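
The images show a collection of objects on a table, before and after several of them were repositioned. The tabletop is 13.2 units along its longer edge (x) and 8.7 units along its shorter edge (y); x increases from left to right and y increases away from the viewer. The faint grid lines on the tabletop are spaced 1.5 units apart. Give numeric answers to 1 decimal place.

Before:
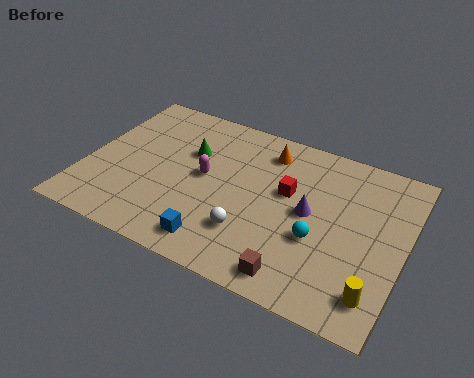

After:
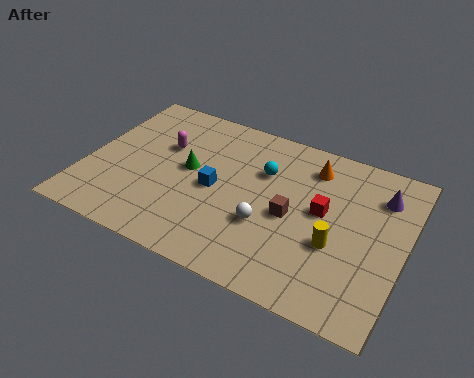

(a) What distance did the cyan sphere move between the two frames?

3.7

The cyan sphere moved from about (9.8, 3.3) to (7.2, 5.9), a distance of √(2.6² + 2.6²) ≈ 3.7.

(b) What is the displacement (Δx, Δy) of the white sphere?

(0.6, 0.7)

The white sphere started near (7.1, 2.4) and ended near (7.7, 3.1).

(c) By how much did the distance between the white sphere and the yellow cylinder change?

-2.5

Before: roughly 5.3 units apart; after: 2.8. That's 2.5 units closer together.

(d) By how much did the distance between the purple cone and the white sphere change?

+2.5

They were about 3.0 units apart before and 5.5 after — 2.5 units further apart.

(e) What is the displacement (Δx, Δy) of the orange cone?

(1.9, -0.1)

From the two frames, the orange cone sits at roughly (7.2, 7.1) before and (9.1, 7.0) after.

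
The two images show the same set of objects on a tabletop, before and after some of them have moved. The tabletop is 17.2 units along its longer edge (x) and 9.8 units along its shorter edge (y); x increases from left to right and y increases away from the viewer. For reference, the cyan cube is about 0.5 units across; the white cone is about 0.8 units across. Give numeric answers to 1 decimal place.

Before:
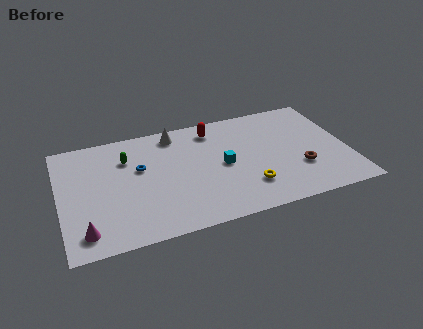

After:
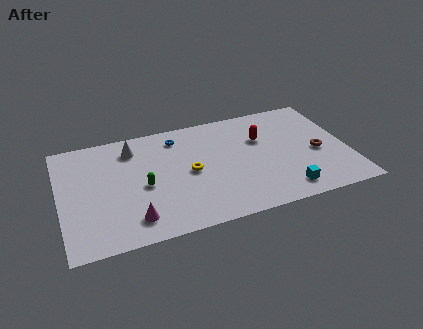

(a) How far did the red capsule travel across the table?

3.3

From (9.4, 8.2) to (12.2, 6.5), the red capsule covered √(2.8² + 1.7²) ≈ 3.3 units.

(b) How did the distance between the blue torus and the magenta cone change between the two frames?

+1.4

They were about 5.6 units apart before and 7.0 after — 1.4 units further apart.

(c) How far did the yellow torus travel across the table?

4.0

From (11.0, 2.5) to (7.7, 4.8), the yellow torus covered √(3.3² + 2.3²) ≈ 4.0 units.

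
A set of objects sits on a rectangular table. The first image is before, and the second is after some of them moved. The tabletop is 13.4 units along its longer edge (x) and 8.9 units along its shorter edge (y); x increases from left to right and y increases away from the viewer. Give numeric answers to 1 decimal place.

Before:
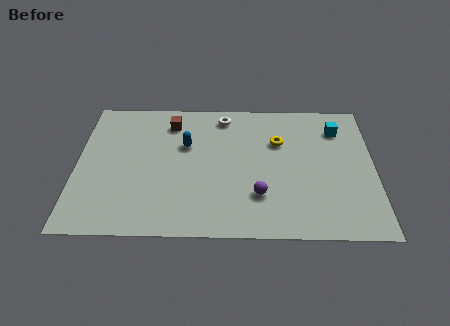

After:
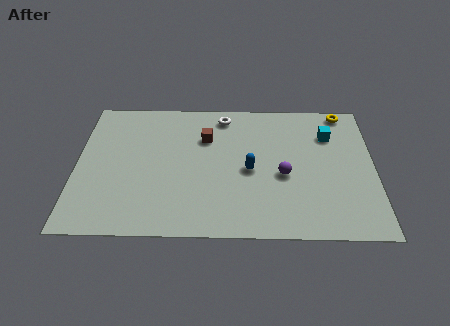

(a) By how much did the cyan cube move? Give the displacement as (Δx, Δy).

(-0.4, -0.4)

The cyan cube was at about (11.8, 6.9) and moved to about (11.4, 6.5).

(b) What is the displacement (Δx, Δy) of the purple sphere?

(1.1, 1.3)

The purple sphere was at about (8.2, 2.5) and moved to about (9.3, 3.8).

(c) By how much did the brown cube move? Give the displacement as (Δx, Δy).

(1.6, -1.0)

The brown cube started near (4.2, 7.2) and ended near (5.8, 6.2).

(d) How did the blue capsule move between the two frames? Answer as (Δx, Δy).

(2.9, -1.6)

The blue capsule was at about (4.9, 5.7) and moved to about (7.8, 4.1).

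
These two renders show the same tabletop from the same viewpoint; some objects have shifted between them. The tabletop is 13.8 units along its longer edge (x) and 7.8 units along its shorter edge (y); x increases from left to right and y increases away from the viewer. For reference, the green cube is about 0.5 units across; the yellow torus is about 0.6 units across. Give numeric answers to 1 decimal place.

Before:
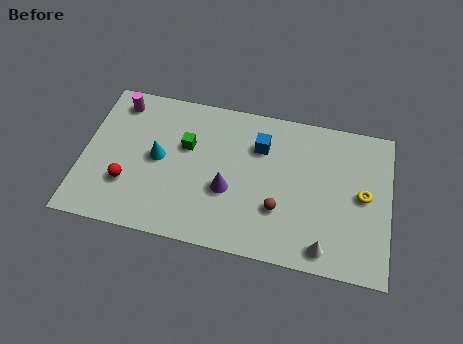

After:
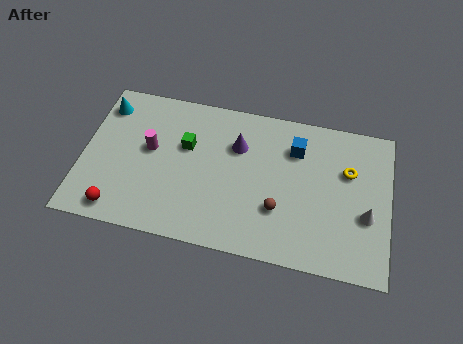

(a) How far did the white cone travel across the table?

2.7

From (11.0, 1.0) to (12.8, 3.0), the white cone covered √(1.8² + 2.0²) ≈ 2.7 units.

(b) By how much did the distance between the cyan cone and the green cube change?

+2.5

Before: roughly 1.5 units apart; after: 4.0. That's 2.5 units further apart.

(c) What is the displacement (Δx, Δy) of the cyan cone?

(-2.6, 2.3)

The cyan cone started near (3.4, 4.0) and ended near (0.8, 6.3).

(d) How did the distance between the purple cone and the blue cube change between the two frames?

-0.3

Before: roughly 2.9 units apart; after: 2.6. That's 0.3 units closer together.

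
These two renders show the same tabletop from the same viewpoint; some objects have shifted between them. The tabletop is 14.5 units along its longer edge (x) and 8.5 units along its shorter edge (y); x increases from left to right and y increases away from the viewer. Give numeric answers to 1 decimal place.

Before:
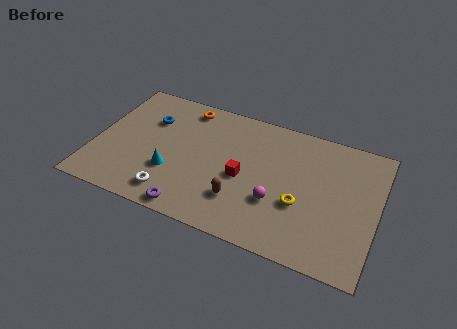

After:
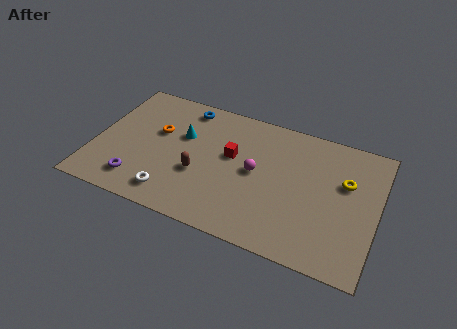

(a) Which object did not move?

the white torus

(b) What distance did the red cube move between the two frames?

1.4

The red cube moved from about (7.7, 3.8) to (7.0, 5.0), a distance of √(0.7² + 1.2²) ≈ 1.4.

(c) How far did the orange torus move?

2.5

The orange torus moved from about (4.3, 7.4) to (3.1, 5.2), a distance of √(1.2² + 2.2²) ≈ 2.5.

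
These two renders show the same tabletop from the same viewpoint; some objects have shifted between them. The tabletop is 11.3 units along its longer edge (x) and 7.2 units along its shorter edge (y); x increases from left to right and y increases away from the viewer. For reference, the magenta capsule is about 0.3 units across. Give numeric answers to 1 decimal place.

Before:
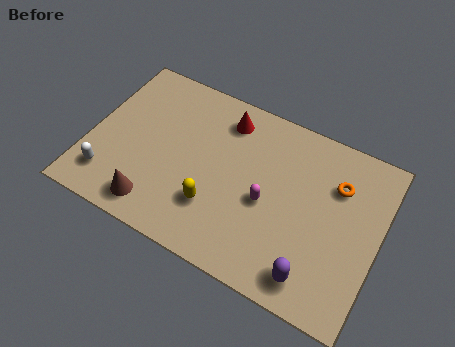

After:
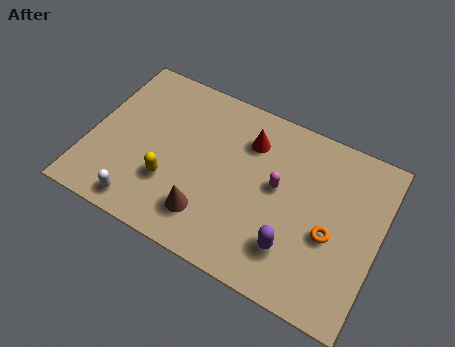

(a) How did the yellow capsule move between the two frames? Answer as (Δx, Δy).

(-1.8, 0.2)

From the two frames, the yellow capsule sits at roughly (5.1, 2.1) before and (3.3, 2.3) after.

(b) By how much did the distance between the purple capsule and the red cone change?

-2.1

Before: roughly 6.3 units apart; after: 4.2. That's 2.1 units closer together.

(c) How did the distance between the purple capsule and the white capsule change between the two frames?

-2.2

The distance was about 8.1 in the first image and 5.9 in the second, so they moved 2.2 units closer together.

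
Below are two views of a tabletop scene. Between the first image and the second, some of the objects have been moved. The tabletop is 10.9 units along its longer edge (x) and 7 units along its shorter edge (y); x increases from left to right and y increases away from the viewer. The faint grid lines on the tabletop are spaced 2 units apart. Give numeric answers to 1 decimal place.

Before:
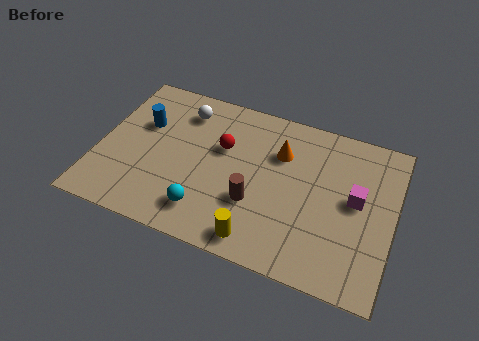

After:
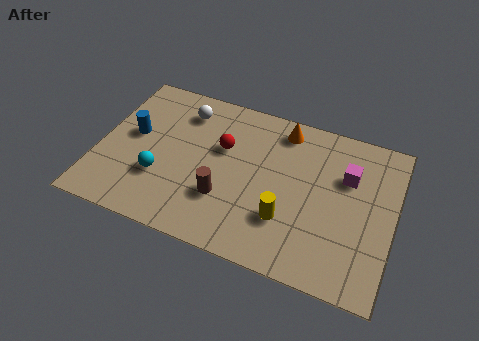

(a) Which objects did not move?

the white sphere and the red sphere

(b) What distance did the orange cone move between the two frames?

1.1

The orange cone was near (6.6, 4.9) before and (6.6, 6.0) after, so it travelled √(0.0² + 1.1²) ≈ 1.1 units.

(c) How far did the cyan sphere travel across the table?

2.0

The cyan sphere was near (4.2, 1.4) before and (2.4, 2.3) after, so it travelled √(1.8² + 0.9²) ≈ 2.0 units.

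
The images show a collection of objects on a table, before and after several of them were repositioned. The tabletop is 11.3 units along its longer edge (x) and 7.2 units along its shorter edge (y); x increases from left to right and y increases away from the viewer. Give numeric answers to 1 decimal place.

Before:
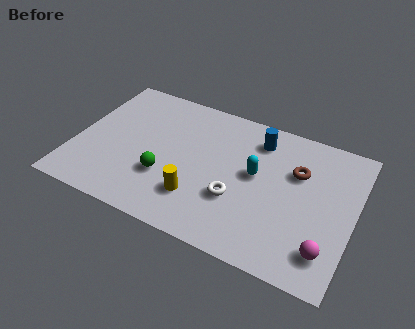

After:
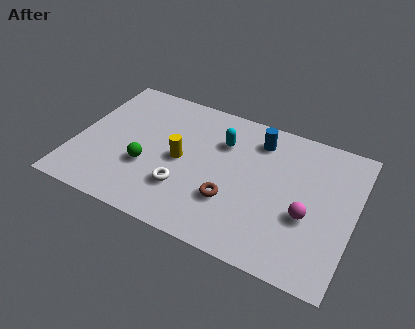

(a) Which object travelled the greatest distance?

the brown torus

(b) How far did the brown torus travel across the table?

3.5

The brown torus moved from about (8.9, 4.8) to (6.5, 2.3), a distance of √(2.4² + 2.5²) ≈ 3.5.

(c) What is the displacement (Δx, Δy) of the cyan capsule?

(-1.5, 1.1)

The cyan capsule was at about (7.3, 4.0) and moved to about (5.8, 5.1).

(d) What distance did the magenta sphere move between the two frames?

1.6

The magenta sphere was near (10.4, 1.5) before and (9.5, 2.8) after, so it travelled √(0.9² + 1.3²) ≈ 1.6 units.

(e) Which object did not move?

the blue cylinder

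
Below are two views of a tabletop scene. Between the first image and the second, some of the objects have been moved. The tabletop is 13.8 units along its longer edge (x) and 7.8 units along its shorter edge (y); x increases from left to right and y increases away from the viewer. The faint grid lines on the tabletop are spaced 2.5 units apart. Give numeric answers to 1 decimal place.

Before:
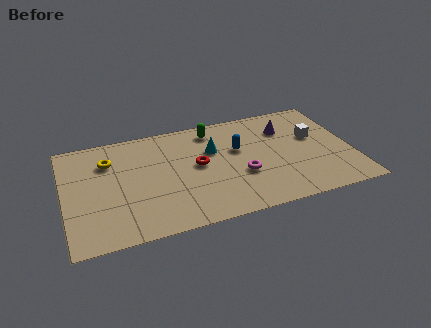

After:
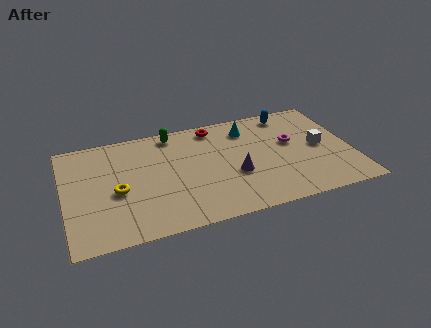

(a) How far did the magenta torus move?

3.1

From (8.4, 2.9) to (11.0, 4.6), the magenta torus covered √(2.6² + 1.7²) ≈ 3.1 units.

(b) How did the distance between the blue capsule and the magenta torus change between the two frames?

+0.3

Before: roughly 1.9 units apart; after: 2.2. That's 0.3 units further apart.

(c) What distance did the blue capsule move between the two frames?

3.4

The blue capsule moved from about (8.4, 4.8) to (11.1, 6.8), a distance of √(2.7² + 2.0²) ≈ 3.4.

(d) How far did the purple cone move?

3.8

The purple cone was near (10.8, 5.7) before and (8.1, 3.0) after, so it travelled √(2.7² + 2.7²) ≈ 3.8 units.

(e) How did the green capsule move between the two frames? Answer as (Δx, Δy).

(-1.9, 0.3)

The green capsule was at about (7.3, 6.6) and moved to about (5.4, 6.9).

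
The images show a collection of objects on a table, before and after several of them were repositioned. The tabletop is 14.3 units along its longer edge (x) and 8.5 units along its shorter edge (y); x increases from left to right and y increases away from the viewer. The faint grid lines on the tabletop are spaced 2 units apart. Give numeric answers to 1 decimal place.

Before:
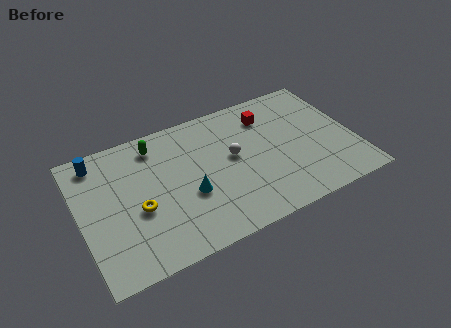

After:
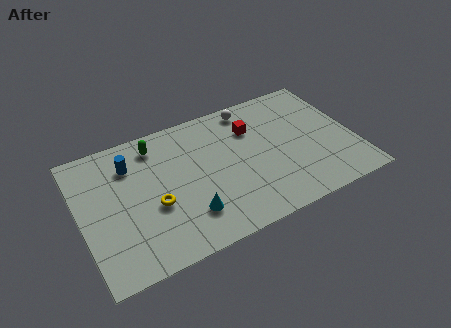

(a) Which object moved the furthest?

the white sphere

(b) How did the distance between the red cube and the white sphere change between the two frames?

-1.4

Before: roughly 2.8 units apart; after: 1.4. That's 1.4 units closer together.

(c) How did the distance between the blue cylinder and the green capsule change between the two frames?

-1.4

Before: roughly 3.0 units apart; after: 1.6. That's 1.4 units closer together.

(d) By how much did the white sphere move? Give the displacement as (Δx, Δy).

(1.3, 2.8)

The white sphere started near (8.0, 4.7) and ended near (9.3, 7.5).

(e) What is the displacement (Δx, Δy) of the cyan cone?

(-0.2, -1.2)

The cyan cone was at about (5.5, 3.3) and moved to about (5.3, 2.1).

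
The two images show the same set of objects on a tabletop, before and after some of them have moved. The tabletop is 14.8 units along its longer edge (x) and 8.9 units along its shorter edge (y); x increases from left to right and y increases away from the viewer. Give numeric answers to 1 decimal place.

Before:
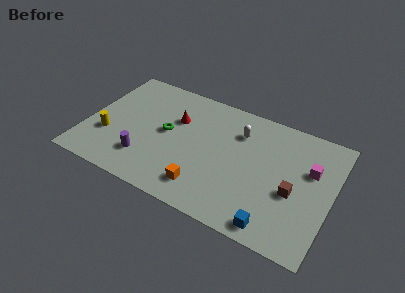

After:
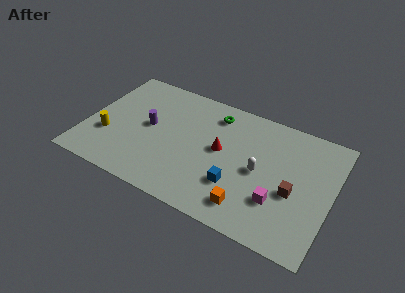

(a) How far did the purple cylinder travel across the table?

2.5

The purple cylinder moved from about (3.8, 2.2) to (3.7, 4.7), a distance of √(0.1² + 2.5²) ≈ 2.5.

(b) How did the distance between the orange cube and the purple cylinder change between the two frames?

+3.5

Before: roughly 3.7 units apart; after: 7.2. That's 3.5 units further apart.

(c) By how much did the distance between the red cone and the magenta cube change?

-3.9

Before: roughly 8.2 units apart; after: 4.3. That's 3.9 units closer together.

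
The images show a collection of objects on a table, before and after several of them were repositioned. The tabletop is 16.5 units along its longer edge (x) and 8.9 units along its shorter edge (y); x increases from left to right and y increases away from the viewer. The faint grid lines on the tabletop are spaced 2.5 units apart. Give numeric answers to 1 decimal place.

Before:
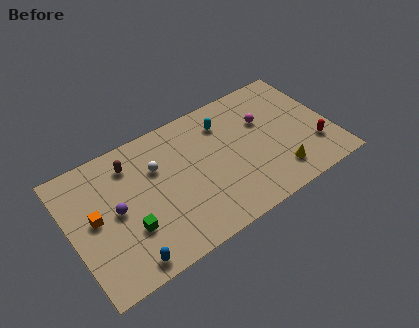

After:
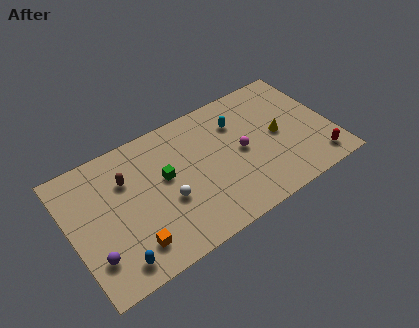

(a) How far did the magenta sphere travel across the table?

2.2

The magenta sphere was near (12.5, 5.8) before and (10.8, 4.4) after, so it travelled √(1.7² + 1.4²) ≈ 2.2 units.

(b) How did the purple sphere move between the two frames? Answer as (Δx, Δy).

(-1.7, -2.2)

The purple sphere started near (2.8, 4.5) and ended near (1.1, 2.3).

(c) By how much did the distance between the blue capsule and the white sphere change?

-1.5

The distance was about 5.7 in the first image and 4.2 in the second, so they moved 1.5 units closer together.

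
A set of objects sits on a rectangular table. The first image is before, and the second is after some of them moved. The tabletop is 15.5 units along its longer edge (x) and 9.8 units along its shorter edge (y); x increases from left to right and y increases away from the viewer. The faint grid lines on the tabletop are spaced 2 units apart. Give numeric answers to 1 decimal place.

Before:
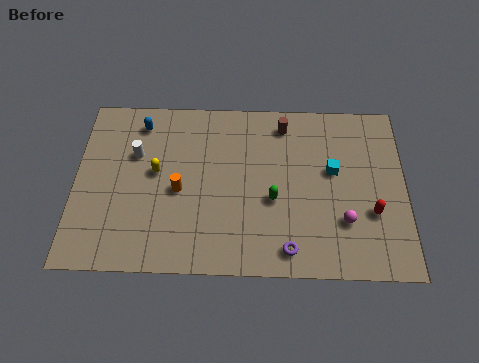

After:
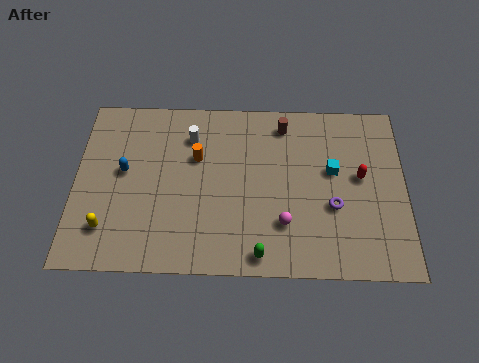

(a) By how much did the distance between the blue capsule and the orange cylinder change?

-0.7

Before: roughly 4.2 units apart; after: 3.5. That's 0.7 units closer together.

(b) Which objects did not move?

the brown cylinder and the cyan cube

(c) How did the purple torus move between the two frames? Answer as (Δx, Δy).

(2.1, 2.4)

The purple torus was at about (10.0, 1.3) and moved to about (12.1, 3.7).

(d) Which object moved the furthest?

the yellow capsule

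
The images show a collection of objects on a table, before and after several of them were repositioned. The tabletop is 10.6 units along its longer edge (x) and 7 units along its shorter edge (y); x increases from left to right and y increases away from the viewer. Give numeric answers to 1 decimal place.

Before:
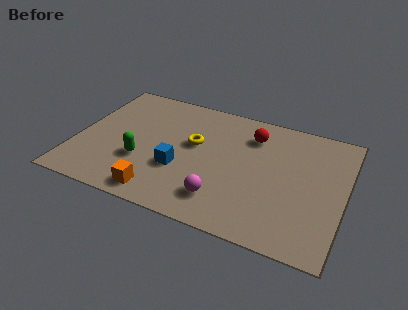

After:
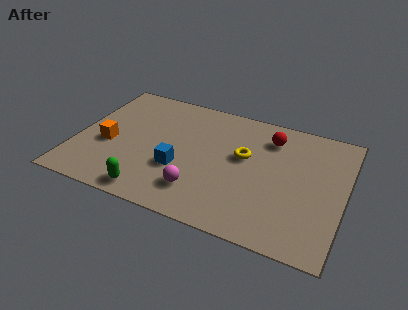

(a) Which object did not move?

the blue cube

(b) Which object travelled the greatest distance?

the orange cube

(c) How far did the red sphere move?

0.7

The red sphere moved from about (6.8, 5.4) to (7.5, 5.5), a distance of √(0.7² + 0.1²) ≈ 0.7.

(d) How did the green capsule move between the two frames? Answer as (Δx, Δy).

(0.6, -1.6)

The green capsule started near (2.7, 2.4) and ended near (3.3, 0.8).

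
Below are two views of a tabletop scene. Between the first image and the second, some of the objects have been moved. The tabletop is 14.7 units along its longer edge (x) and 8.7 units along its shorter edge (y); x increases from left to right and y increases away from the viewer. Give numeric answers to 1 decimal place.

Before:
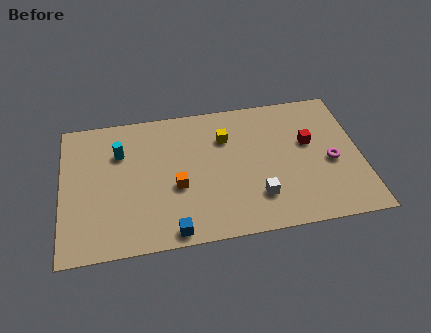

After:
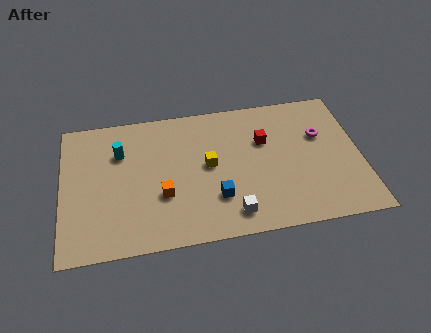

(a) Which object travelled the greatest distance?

the blue cube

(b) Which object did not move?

the cyan cylinder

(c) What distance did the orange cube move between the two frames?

0.8

From (5.6, 3.5) to (4.9, 3.1), the orange cube covered √(0.7² + 0.4²) ≈ 0.8 units.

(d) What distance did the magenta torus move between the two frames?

1.8

The magenta torus moved from about (13.2, 3.8) to (12.8, 5.6), a distance of √(0.4² + 1.8²) ≈ 1.8.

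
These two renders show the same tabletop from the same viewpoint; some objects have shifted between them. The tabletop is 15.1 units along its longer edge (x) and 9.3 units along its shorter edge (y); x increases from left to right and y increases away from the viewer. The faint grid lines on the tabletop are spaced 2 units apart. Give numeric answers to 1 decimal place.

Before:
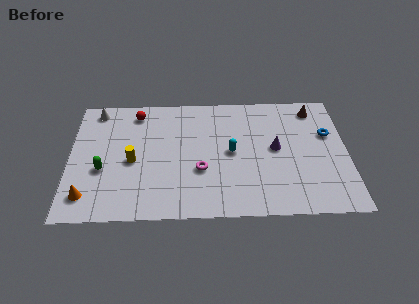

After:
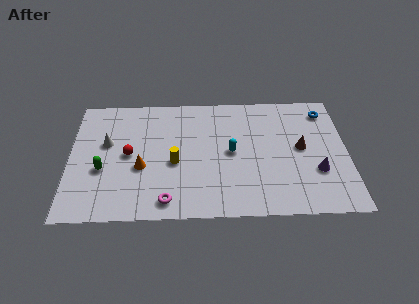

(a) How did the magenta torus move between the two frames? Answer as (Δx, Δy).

(-1.8, -2.2)

The magenta torus was at about (7.1, 3.4) and moved to about (5.3, 1.2).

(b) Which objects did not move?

the green capsule and the cyan capsule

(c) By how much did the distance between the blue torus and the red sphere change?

+0.5

They were about 10.7 units apart before and 11.2 after — 0.5 units further apart.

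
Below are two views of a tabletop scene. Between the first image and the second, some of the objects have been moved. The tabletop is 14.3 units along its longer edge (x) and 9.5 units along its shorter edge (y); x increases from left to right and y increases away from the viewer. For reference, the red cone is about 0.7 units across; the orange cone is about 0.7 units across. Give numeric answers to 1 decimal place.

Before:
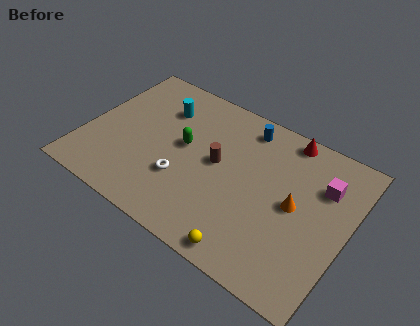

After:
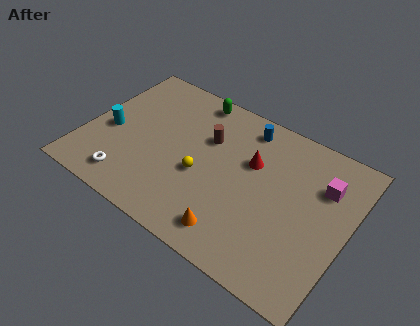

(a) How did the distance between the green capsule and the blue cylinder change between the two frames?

-1.1

The distance was about 4.1 in the first image and 3.0 in the second, so they moved 1.1 units closer together.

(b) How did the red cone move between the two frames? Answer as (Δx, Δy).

(-1.5, -2.5)

The red cone was at about (10.4, 8.6) and moved to about (8.9, 6.1).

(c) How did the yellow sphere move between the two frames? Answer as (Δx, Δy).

(-3.2, 3.0)

The yellow sphere was at about (9.7, 0.9) and moved to about (6.5, 3.9).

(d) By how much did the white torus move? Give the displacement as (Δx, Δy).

(-2.7, -1.6)

The white torus started near (5.6, 3.1) and ended near (2.9, 1.5).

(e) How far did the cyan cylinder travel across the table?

3.8

The cyan cylinder was near (3.7, 7.0) before and (1.3, 4.1) after, so it travelled √(2.4² + 2.9²) ≈ 3.8 units.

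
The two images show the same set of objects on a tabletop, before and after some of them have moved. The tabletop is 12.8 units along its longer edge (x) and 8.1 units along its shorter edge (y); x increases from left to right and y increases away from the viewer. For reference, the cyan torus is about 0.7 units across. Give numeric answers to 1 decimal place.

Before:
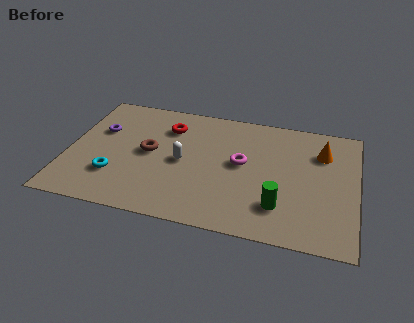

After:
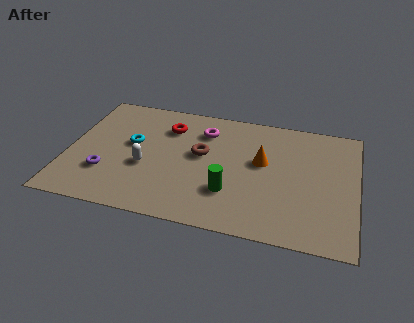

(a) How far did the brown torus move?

2.3

The brown torus moved from about (3.6, 4.2) to (5.9, 4.6), a distance of √(2.3² + 0.4²) ≈ 2.3.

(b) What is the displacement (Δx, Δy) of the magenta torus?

(-1.8, 1.8)

From the two frames, the magenta torus sits at roughly (7.7, 4.4) before and (5.9, 6.2) after.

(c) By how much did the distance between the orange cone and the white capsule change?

-1.1

The distance was about 6.4 in the first image and 5.3 in the second, so they moved 1.1 units closer together.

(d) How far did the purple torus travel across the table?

2.8

The purple torus moved from about (1.3, 5.2) to (1.8, 2.4), a distance of √(0.5² + 2.8²) ≈ 2.8.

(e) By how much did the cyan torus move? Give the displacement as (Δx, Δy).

(0.6, 2.3)

The cyan torus was at about (2.2, 2.3) and moved to about (2.8, 4.6).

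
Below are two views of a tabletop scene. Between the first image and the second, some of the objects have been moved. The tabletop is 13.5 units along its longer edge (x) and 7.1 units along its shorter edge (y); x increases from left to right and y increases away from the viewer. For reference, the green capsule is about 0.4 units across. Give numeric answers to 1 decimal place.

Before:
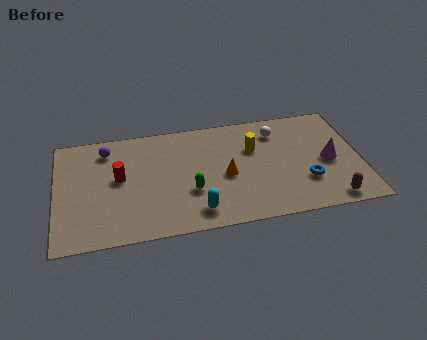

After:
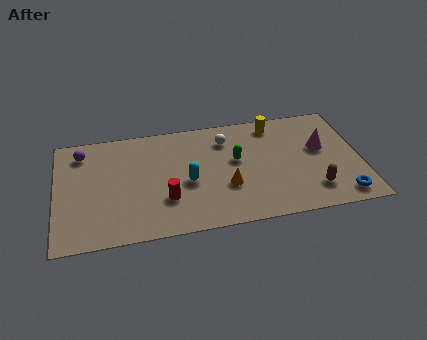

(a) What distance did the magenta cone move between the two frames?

0.9

The magenta cone moved from about (12.1, 3.3) to (11.8, 4.2), a distance of √(0.3² + 0.9²) ≈ 0.9.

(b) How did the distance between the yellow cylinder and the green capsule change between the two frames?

-0.9

They were about 3.6 units apart before and 2.7 after — 0.9 units closer together.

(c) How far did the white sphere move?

2.3

From (9.9, 5.6) to (7.6, 5.5), the white sphere covered √(2.3² + 0.1²) ≈ 2.3 units.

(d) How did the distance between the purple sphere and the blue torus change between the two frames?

+2.9

They were about 9.4 units apart before and 12.3 after — 2.9 units further apart.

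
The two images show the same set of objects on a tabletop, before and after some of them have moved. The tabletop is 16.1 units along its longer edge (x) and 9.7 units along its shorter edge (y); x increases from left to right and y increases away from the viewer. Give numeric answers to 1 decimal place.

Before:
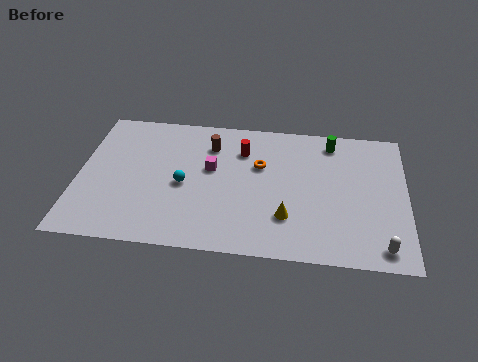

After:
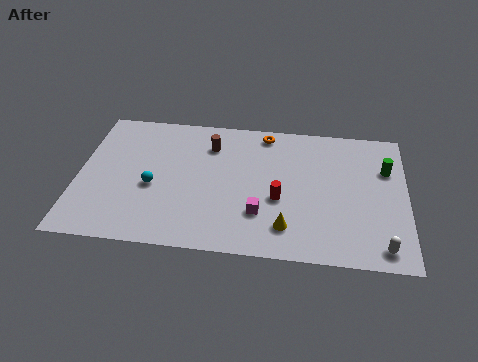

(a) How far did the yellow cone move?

0.7

The yellow cone moved from about (10.3, 2.7) to (10.3, 2.0), a distance of √(0.0² + 0.7²) ≈ 0.7.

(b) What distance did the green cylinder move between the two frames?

3.2

The green cylinder moved from about (12.4, 8.3) to (15.1, 6.6), a distance of √(2.7² + 1.7²) ≈ 3.2.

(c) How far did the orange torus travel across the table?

2.4

The orange torus moved from about (8.9, 6.2) to (9.1, 8.6), a distance of √(0.2² + 2.4²) ≈ 2.4.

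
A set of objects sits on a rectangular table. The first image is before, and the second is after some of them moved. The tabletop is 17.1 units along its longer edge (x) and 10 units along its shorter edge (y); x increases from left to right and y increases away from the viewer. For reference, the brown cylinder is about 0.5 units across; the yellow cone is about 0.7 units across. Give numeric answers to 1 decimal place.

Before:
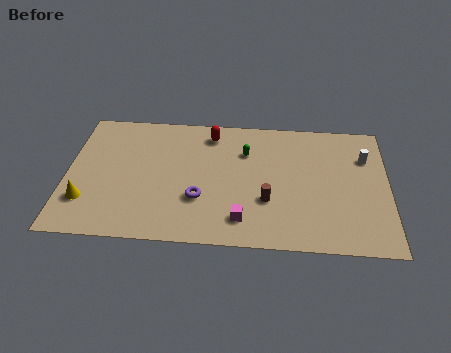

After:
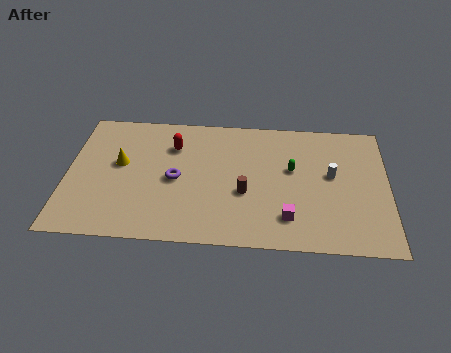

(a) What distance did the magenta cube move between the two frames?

2.4

The magenta cube moved from about (9.4, 1.9) to (11.8, 2.2), a distance of √(2.4² + 0.3²) ≈ 2.4.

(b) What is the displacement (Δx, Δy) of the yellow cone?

(1.7, 3.0)

The yellow cone was at about (1.1, 2.7) and moved to about (2.8, 5.7).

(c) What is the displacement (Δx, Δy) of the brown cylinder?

(-1.2, 0.5)

From the two frames, the brown cylinder sits at roughly (10.7, 3.4) before and (9.5, 3.9) after.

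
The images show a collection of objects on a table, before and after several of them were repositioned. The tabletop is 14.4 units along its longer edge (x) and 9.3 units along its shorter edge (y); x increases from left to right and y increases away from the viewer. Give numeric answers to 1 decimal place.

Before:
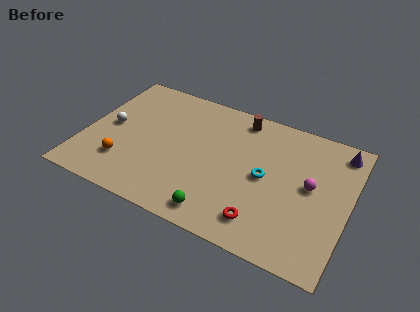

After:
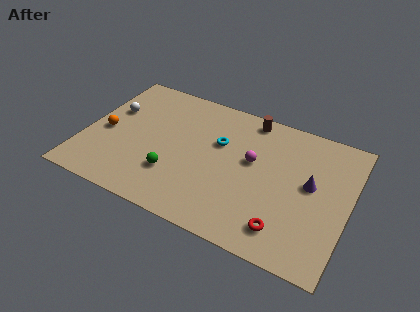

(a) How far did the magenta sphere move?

3.2

The magenta sphere was near (12.3, 5.0) before and (9.1, 5.4) after, so it travelled √(3.2² + 0.4²) ≈ 3.2 units.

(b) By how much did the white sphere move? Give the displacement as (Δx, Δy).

(-0.1, 1.2)

The white sphere started near (1.3, 4.7) and ended near (1.2, 5.9).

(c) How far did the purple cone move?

3.2

From (13.6, 8.0) to (12.3, 5.1), the purple cone covered √(1.3² + 2.9²) ≈ 3.2 units.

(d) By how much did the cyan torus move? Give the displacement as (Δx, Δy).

(-2.7, 1.3)

From the two frames, the cyan torus sits at roughly (9.9, 4.6) before and (7.2, 5.9) after.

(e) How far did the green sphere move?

3.1

The green sphere was near (7.8, 1.2) before and (5.1, 2.7) after, so it travelled √(2.7² + 1.5²) ≈ 3.1 units.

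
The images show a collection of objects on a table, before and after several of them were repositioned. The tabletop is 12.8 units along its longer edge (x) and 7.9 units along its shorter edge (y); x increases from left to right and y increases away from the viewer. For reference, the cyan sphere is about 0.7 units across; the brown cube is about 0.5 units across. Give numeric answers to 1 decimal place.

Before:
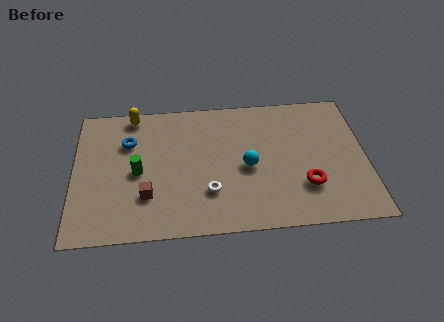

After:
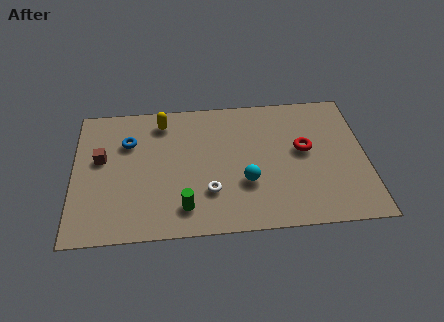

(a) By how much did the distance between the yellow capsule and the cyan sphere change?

-0.8

The distance was about 6.1 in the first image and 5.3 in the second, so they moved 0.8 units closer together.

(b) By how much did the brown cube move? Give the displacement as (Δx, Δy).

(-2.0, 2.3)

The brown cube started near (3.2, 2.3) and ended near (1.2, 4.6).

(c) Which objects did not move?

the blue torus and the white torus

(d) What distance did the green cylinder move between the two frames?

3.0

From (2.8, 3.7) to (4.8, 1.5), the green cylinder covered √(2.0² + 2.2²) ≈ 3.0 units.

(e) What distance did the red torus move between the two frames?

2.1

From (10.1, 2.3) to (10.1, 4.4), the red torus covered √(0.0² + 2.1²) ≈ 2.1 units.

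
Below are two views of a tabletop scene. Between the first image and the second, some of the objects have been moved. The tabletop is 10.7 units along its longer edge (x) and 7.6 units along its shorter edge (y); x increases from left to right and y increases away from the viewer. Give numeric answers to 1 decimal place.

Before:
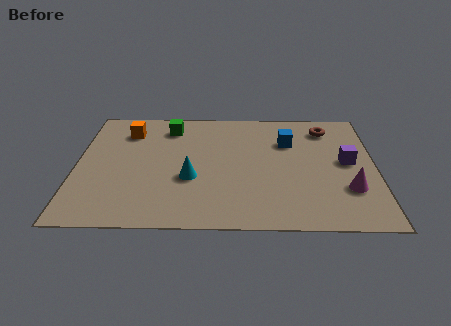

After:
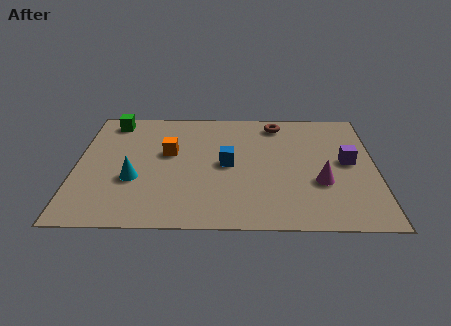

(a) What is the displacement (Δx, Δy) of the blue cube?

(-2.2, -1.5)

The blue cube was at about (7.6, 5.3) and moved to about (5.4, 3.8).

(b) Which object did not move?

the purple cube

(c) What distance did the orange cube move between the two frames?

2.1

The orange cube was near (1.8, 5.9) before and (3.3, 4.5) after, so it travelled √(1.5² + 1.4²) ≈ 2.1 units.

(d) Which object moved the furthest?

the blue cube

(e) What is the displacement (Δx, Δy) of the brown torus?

(-1.8, 0.3)

From the two frames, the brown torus sits at roughly (9.0, 6.2) before and (7.2, 6.5) after.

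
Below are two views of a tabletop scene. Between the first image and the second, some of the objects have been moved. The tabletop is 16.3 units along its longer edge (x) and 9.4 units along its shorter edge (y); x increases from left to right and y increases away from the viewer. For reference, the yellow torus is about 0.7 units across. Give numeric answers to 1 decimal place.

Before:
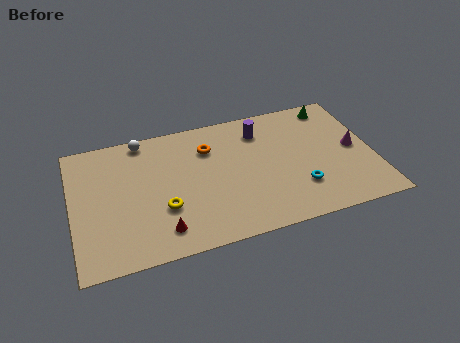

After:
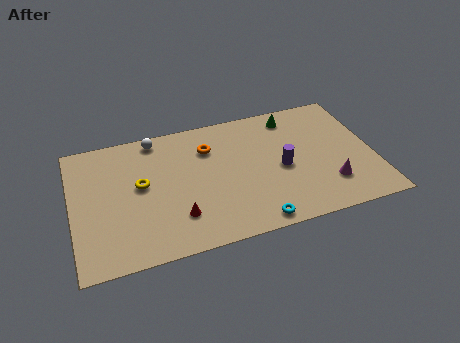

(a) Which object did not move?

the orange torus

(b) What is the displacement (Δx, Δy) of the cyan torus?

(-2.6, -1.7)

The cyan torus started near (12.1, 2.6) and ended near (9.5, 0.9).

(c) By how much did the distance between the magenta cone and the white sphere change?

-1.1

The distance was about 11.9 in the first image and 10.8 in the second, so they moved 1.1 units closer together.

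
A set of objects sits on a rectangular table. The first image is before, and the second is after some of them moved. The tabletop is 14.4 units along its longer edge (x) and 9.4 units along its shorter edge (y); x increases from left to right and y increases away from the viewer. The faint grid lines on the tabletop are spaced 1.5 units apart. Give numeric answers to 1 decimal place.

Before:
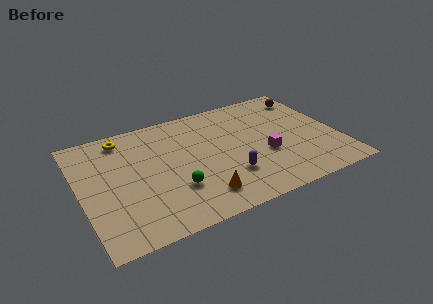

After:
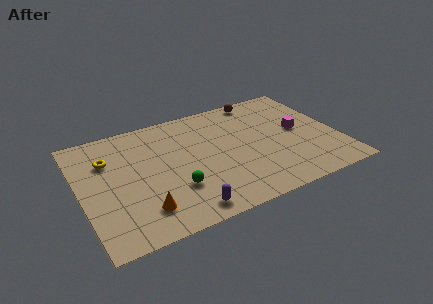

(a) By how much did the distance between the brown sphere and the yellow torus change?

-1.5

They were about 10.6 units apart before and 9.1 after — 1.5 units closer together.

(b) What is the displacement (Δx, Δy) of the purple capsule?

(-2.7, -1.6)

From the two frames, the purple capsule sits at roughly (8.0, 2.7) before and (5.3, 1.1) after.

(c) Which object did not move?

the green sphere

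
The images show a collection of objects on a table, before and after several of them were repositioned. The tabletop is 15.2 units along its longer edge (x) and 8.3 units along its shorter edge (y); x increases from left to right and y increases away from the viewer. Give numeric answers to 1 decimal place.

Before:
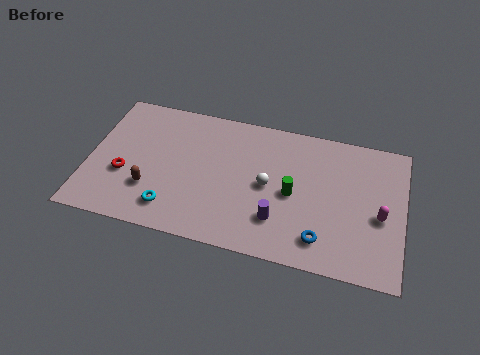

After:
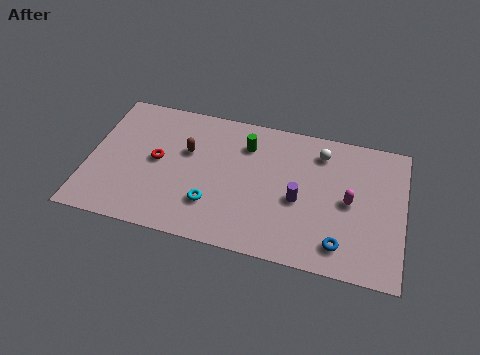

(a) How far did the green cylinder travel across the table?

3.4

The green cylinder moved from about (9.9, 3.9) to (7.5, 6.3), a distance of √(2.4² + 2.4²) ≈ 3.4.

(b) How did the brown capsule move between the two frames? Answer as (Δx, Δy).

(1.6, 2.7)

The brown capsule was at about (3.1, 2.5) and moved to about (4.7, 5.2).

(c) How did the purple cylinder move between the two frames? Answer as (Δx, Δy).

(0.9, 1.4)

The purple cylinder was at about (9.3, 2.2) and moved to about (10.2, 3.6).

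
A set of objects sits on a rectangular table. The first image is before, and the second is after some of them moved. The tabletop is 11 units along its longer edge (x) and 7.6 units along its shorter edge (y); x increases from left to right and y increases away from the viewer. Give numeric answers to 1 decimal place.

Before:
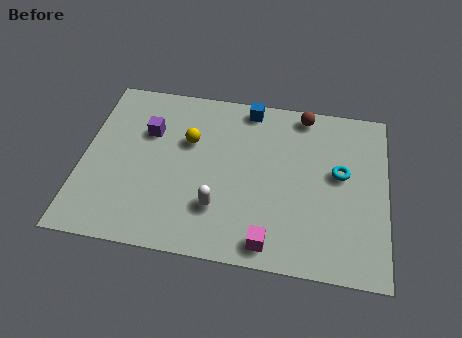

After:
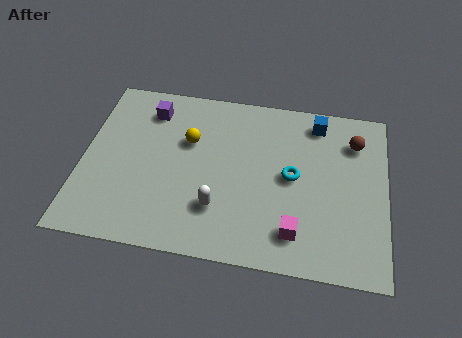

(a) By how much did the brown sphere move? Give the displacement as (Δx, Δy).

(1.9, -1.0)

The brown sphere was at about (7.9, 6.8) and moved to about (9.8, 5.8).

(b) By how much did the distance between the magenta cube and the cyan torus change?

-1.8

Before: roughly 4.2 units apart; after: 2.4. That's 1.8 units closer together.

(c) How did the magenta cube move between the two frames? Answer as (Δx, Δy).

(0.9, 0.6)

From the two frames, the magenta cube sits at roughly (6.9, 0.9) before and (7.8, 1.5) after.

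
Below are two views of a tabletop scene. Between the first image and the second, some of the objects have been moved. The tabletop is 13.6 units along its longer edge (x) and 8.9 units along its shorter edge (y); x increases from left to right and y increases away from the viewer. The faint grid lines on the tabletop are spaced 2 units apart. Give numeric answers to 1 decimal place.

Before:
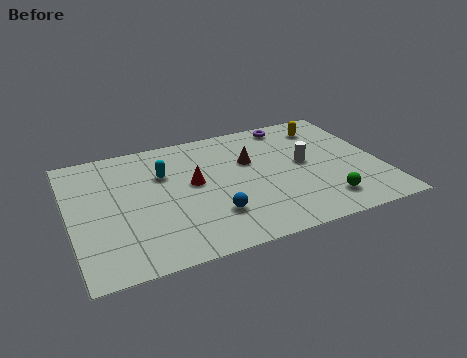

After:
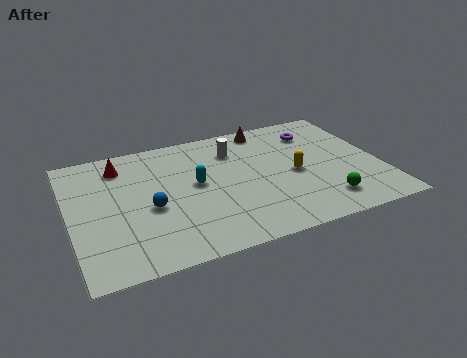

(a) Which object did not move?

the green sphere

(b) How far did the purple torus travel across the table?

1.4

The purple torus moved from about (10.1, 7.9) to (11.1, 6.9), a distance of √(1.0² + 1.0²) ≈ 1.4.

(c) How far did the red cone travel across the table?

3.8

From (5.4, 4.9) to (2.4, 7.2), the red cone covered √(3.0² + 2.3²) ≈ 3.8 units.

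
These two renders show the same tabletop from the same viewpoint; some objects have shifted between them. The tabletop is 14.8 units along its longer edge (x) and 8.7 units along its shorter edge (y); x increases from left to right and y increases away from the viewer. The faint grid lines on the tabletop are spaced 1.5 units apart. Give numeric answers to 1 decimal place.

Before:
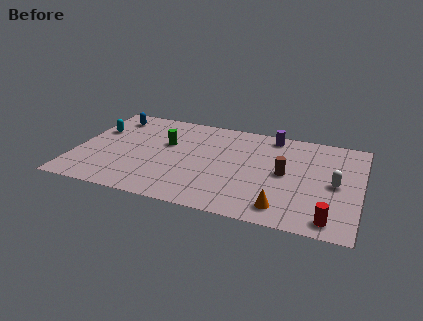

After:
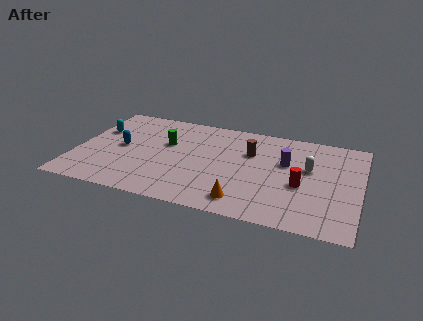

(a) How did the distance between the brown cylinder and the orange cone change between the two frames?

+1.4

The distance was about 3.0 in the first image and 4.4 in the second, so they moved 1.4 units further apart.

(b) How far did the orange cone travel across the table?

2.0

The orange cone moved from about (11.0, 1.4) to (9.0, 1.4), a distance of √(2.0² + 0.0²) ≈ 2.0.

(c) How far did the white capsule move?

1.7

From (13.5, 4.2) to (12.1, 5.2), the white capsule covered √(1.4² + 1.0²) ≈ 1.7 units.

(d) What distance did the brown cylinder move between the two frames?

2.4

The brown cylinder was near (10.9, 4.4) before and (9.0, 5.8) after, so it travelled √(1.9² + 1.4²) ≈ 2.4 units.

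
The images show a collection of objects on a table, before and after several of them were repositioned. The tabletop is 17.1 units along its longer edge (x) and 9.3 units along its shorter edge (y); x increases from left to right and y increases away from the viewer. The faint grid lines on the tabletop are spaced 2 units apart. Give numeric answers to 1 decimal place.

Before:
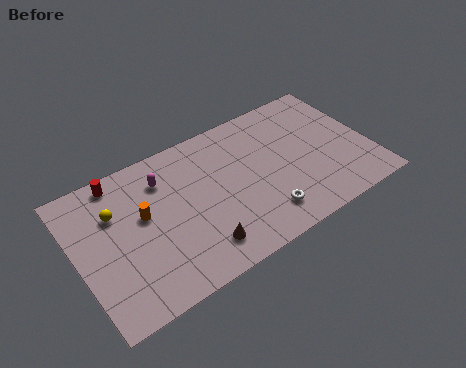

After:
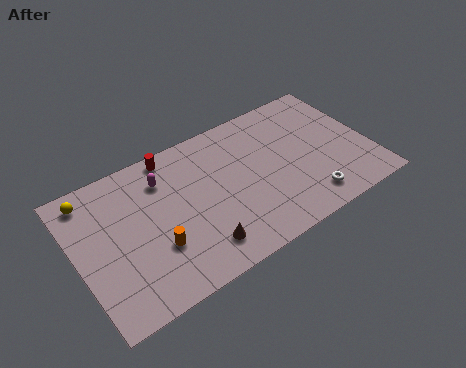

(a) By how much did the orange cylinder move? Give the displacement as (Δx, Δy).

(0.4, -2.3)

From the two frames, the orange cylinder sits at roughly (3.9, 5.4) before and (4.3, 3.1) after.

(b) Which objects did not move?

the magenta capsule and the brown cone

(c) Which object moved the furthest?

the red cylinder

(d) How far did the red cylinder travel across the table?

3.1

From (2.9, 8.3) to (6.0, 8.4), the red cylinder covered √(3.1² + 0.1²) ≈ 3.1 units.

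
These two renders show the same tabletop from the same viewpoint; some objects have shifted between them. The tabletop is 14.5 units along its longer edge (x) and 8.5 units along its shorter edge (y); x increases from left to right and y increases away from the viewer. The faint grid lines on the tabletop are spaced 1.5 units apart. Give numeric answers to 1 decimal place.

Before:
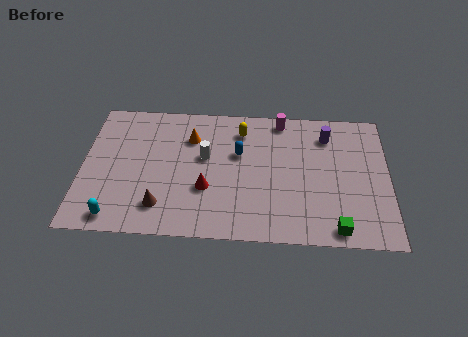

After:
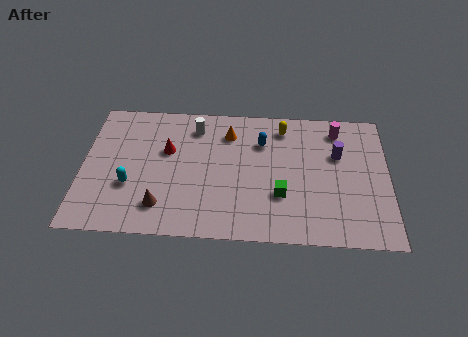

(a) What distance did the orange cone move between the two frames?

1.8

From (5.1, 6.2) to (6.9, 6.6), the orange cone covered √(1.8² + 0.4²) ≈ 1.8 units.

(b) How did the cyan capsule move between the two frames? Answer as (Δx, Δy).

(0.6, 2.0)

The cyan capsule was at about (1.7, 1.0) and moved to about (2.3, 3.0).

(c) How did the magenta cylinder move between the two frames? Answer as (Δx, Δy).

(2.7, -0.5)

The magenta cylinder started near (9.4, 7.6) and ended near (12.1, 7.1).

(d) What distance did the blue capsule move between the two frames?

1.4

The blue capsule moved from about (7.4, 5.3) to (8.5, 6.1), a distance of √(1.1² + 0.8²) ≈ 1.4.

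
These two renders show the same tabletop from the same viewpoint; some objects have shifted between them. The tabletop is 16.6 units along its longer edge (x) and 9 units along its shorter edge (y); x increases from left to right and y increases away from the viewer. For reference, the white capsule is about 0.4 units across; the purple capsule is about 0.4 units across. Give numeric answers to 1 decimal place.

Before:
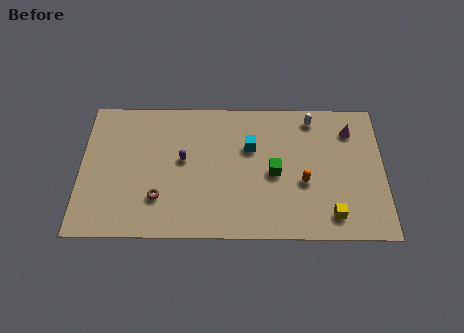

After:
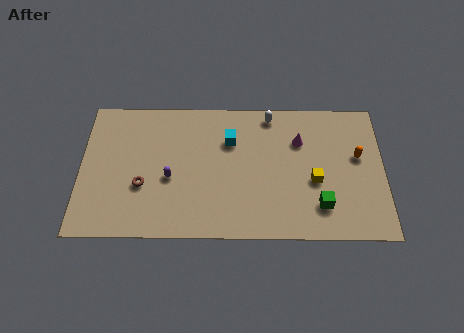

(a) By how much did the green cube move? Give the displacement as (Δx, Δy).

(2.5, -2.1)

The green cube started near (10.6, 4.2) and ended near (13.1, 2.1).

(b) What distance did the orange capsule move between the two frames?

3.4

From (12.2, 3.6) to (15.2, 5.3), the orange capsule covered √(3.0² + 1.7²) ≈ 3.4 units.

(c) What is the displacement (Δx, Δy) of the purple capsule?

(-0.7, -1.2)

The purple capsule was at about (5.6, 5.0) and moved to about (4.9, 3.8).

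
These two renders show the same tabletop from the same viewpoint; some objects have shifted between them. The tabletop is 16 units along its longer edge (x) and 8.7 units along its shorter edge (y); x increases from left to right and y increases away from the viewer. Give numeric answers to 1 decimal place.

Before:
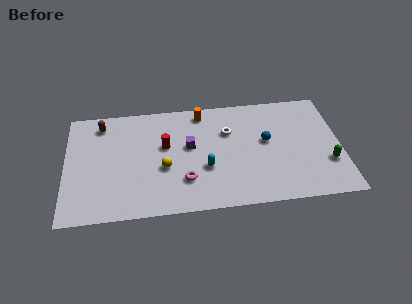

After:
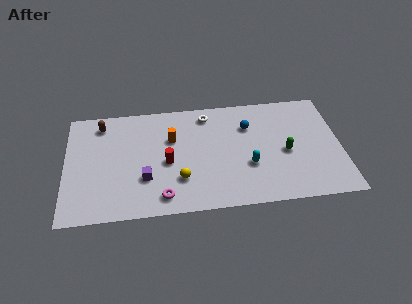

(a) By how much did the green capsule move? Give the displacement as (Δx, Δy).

(-2.4, 1.1)

The green capsule was at about (15.2, 2.8) and moved to about (12.8, 3.9).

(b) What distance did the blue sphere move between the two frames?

1.6

The blue sphere moved from about (11.7, 4.9) to (10.7, 6.2), a distance of √(1.0² + 1.3²) ≈ 1.6.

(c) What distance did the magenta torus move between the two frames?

1.7

From (6.9, 2.4) to (5.6, 1.3), the magenta torus covered √(1.3² + 1.1²) ≈ 1.7 units.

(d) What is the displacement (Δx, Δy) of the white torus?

(-1.2, 1.5)

The white torus started near (9.5, 5.9) and ended near (8.3, 7.4).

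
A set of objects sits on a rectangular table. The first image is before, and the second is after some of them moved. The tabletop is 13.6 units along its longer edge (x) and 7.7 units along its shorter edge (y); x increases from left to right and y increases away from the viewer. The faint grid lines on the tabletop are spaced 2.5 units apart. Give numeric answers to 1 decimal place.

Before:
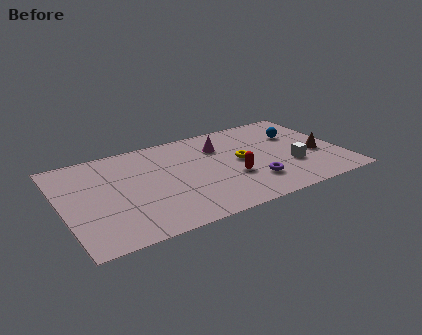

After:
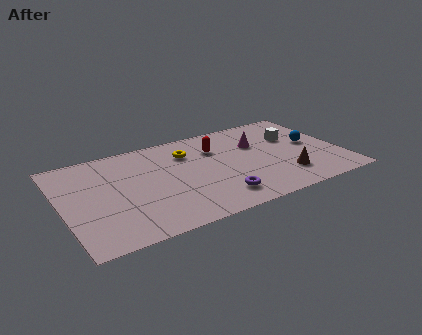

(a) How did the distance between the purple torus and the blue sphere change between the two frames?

+1.5

They were about 4.2 units apart before and 5.7 after — 1.5 units further apart.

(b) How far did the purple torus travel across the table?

1.9

The purple torus moved from about (9.0, 2.0) to (7.2, 1.5), a distance of √(1.8² + 0.5²) ≈ 1.9.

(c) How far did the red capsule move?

2.7

From (8.1, 2.8) to (7.7, 5.5), the red capsule covered √(0.4² + 2.7²) ≈ 2.7 units.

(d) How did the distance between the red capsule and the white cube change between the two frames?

+0.9

The distance was about 2.9 in the first image and 3.8 in the second, so they moved 0.9 units further apart.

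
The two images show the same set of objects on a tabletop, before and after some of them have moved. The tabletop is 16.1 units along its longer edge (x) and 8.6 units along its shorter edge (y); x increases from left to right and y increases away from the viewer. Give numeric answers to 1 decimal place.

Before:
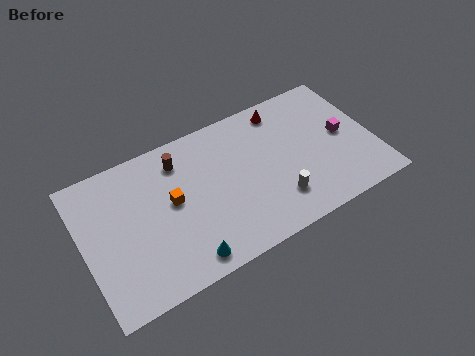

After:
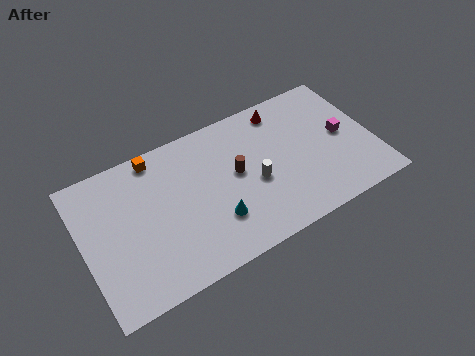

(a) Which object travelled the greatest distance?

the brown cylinder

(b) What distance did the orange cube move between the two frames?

3.0

The orange cube moved from about (4.9, 4.7) to (4.4, 7.7), a distance of √(0.5² + 3.0²) ≈ 3.0.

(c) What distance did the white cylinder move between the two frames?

1.9

From (10.4, 2.1) to (9.4, 3.7), the white cylinder covered √(1.0² + 1.6²) ≈ 1.9 units.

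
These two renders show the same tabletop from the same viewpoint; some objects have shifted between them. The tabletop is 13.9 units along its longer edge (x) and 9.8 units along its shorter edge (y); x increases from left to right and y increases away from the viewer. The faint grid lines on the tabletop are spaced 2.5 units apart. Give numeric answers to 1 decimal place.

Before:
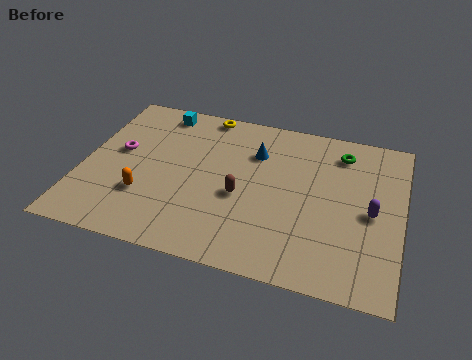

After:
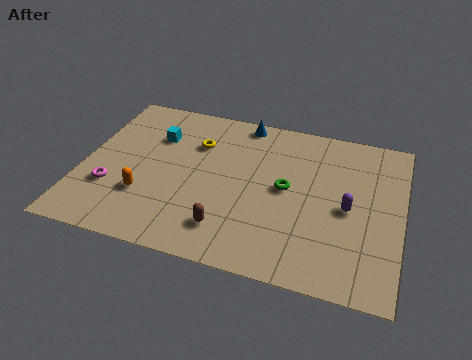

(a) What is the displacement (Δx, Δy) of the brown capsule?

(-0.4, -2.1)

From the two frames, the brown capsule sits at roughly (7.0, 4.1) before and (6.6, 2.0) after.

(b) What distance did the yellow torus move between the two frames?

2.1

The yellow torus moved from about (5.0, 9.0) to (4.8, 6.9), a distance of √(0.2² + 2.1²) ≈ 2.1.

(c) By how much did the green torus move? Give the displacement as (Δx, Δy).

(-2.2, -2.9)

From the two frames, the green torus sits at roughly (11.1, 8.0) before and (8.9, 5.1) after.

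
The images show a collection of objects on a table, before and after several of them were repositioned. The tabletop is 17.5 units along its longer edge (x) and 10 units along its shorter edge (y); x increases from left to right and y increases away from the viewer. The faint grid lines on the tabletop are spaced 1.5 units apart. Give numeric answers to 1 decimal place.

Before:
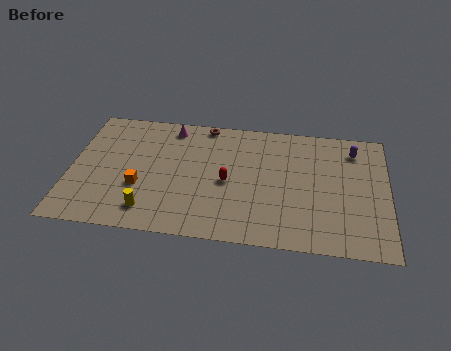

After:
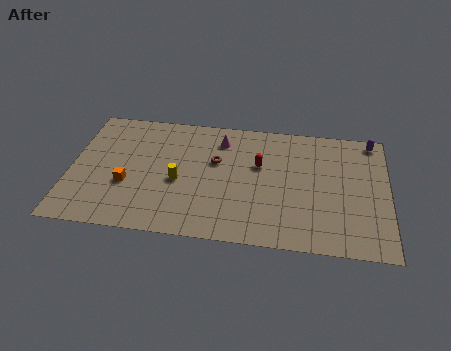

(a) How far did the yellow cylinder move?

2.9

From (4.5, 1.8) to (6.0, 4.3), the yellow cylinder covered √(1.5² + 2.5²) ≈ 2.9 units.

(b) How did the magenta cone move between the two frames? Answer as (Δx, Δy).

(2.8, -0.7)

The magenta cone started near (5.4, 8.7) and ended near (8.2, 8.0).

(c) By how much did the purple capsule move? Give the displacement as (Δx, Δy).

(1.0, 0.9)

The purple capsule started near (15.6, 8.1) and ended near (16.6, 9.0).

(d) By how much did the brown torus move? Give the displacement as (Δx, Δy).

(0.7, -3.0)

The brown torus started near (7.3, 9.2) and ended near (8.0, 6.2).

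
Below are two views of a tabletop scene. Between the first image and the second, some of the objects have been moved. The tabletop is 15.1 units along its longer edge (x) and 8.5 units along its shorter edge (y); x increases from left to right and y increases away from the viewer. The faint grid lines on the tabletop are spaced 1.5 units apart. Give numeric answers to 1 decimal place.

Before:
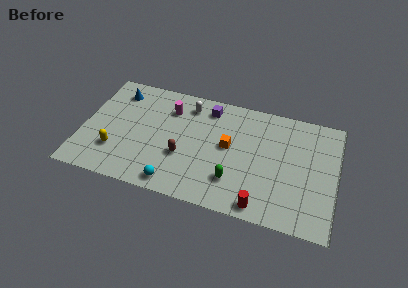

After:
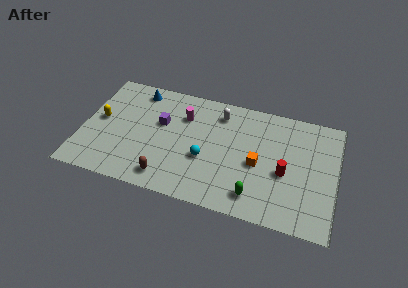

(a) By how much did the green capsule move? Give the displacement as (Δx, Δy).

(1.3, -0.7)

The green capsule was at about (9.2, 2.2) and moved to about (10.5, 1.5).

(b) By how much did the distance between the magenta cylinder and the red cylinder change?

-1.4

The distance was about 8.1 in the first image and 6.7 in the second, so they moved 1.4 units closer together.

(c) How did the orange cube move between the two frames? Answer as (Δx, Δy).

(1.8, -0.8)

The orange cube started near (8.7, 4.6) and ended near (10.5, 3.8).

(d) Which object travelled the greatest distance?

the purple cube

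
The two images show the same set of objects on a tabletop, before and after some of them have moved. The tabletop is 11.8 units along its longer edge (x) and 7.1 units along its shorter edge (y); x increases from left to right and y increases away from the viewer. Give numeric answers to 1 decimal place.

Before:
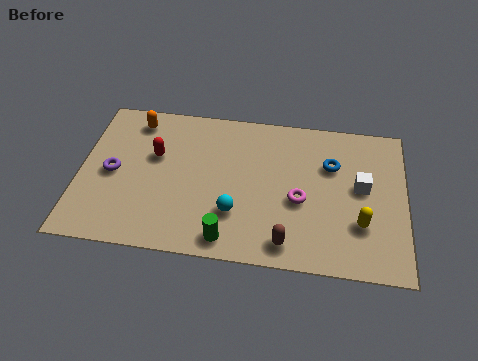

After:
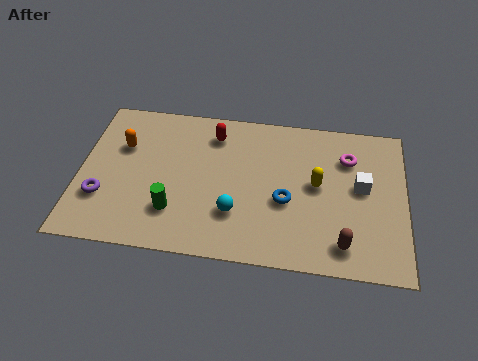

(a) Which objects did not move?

the white cube and the cyan sphere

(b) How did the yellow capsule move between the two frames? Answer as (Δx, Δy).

(-1.6, 1.6)

The yellow capsule was at about (10.2, 2.2) and moved to about (8.6, 3.8).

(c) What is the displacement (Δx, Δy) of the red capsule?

(2.1, 1.3)

The red capsule was at about (2.7, 4.4) and moved to about (4.8, 5.7).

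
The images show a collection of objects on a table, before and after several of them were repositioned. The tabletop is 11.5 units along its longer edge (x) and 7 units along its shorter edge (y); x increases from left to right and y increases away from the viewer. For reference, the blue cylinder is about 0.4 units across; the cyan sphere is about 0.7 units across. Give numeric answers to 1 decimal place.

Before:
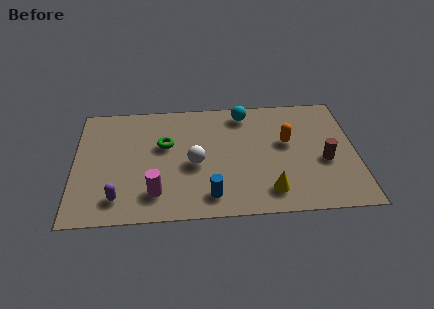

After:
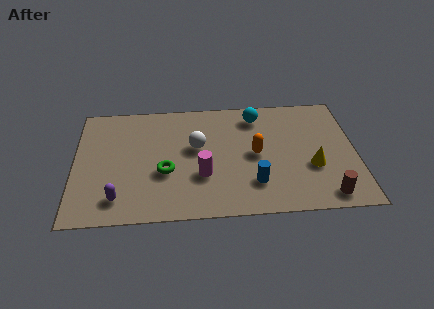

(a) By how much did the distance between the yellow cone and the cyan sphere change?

-0.9

Before: roughly 4.8 units apart; after: 3.9. That's 0.9 units closer together.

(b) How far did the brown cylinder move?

2.0

The brown cylinder was near (10.2, 2.9) before and (10.2, 0.9) after, so it travelled √(0.0² + 2.0²) ≈ 2.0 units.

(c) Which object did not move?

the purple capsule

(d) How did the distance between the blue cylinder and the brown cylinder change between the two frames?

-2.0

They were about 5.0 units apart before and 3.0 after — 2.0 units closer together.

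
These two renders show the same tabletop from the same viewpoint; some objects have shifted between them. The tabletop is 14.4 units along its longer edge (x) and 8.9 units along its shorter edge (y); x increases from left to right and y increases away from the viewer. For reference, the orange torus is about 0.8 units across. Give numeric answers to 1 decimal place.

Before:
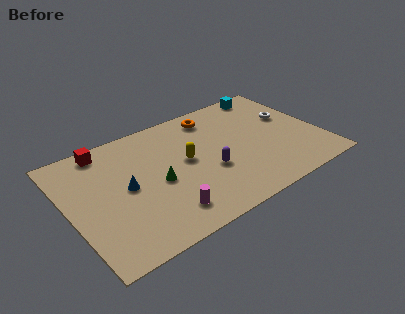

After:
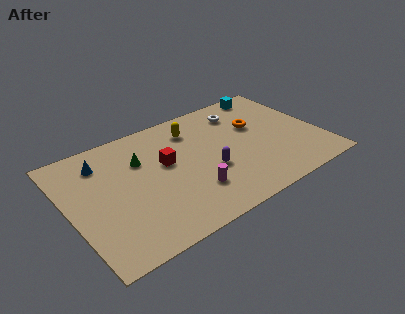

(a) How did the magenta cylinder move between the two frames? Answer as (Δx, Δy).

(1.7, 0.7)

From the two frames, the magenta cylinder sits at roughly (4.9, 1.7) before and (6.6, 2.4) after.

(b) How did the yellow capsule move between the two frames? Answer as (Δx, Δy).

(0.8, 2.2)

The yellow capsule started near (6.7, 4.8) and ended near (7.5, 7.0).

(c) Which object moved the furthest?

the red cube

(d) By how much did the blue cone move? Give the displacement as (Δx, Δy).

(-1.0, 2.5)

The blue cone was at about (3.2, 4.5) and moved to about (2.2, 7.0).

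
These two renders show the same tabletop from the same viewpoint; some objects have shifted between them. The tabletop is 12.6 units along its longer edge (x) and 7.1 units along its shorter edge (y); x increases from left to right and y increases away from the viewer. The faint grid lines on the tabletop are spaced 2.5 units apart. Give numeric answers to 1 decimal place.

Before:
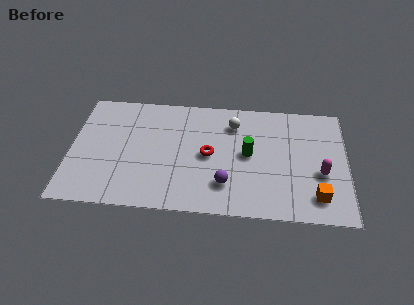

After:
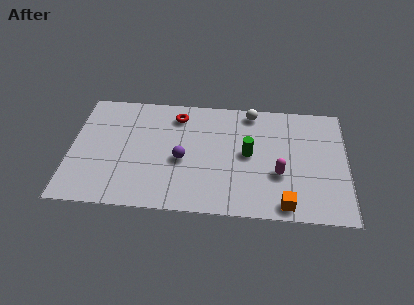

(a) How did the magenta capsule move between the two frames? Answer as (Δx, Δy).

(-1.9, -0.2)

The magenta capsule was at about (11.4, 2.8) and moved to about (9.5, 2.6).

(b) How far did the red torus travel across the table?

2.7

From (6.3, 3.5) to (4.8, 5.8), the red torus covered √(1.5² + 2.3²) ≈ 2.7 units.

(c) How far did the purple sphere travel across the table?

2.4

From (7.1, 1.8) to (5.1, 3.1), the purple sphere covered √(2.0² + 1.3²) ≈ 2.4 units.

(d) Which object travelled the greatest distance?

the red torus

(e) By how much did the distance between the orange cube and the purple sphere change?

+1.1

Before: roughly 4.1 units apart; after: 5.2. That's 1.1 units further apart.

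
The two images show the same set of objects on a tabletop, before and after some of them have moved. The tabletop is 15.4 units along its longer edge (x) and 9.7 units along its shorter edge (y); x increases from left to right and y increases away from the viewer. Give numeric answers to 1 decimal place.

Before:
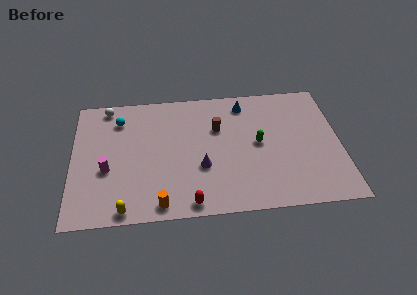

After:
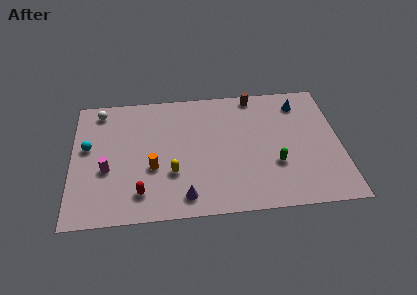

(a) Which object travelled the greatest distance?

the yellow capsule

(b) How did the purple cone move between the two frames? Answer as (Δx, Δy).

(-1.0, -2.1)

From the two frames, the purple cone sits at roughly (7.4, 3.5) before and (6.4, 1.4) after.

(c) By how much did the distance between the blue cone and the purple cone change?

+4.0

They were about 5.4 units apart before and 9.4 after — 4.0 units further apart.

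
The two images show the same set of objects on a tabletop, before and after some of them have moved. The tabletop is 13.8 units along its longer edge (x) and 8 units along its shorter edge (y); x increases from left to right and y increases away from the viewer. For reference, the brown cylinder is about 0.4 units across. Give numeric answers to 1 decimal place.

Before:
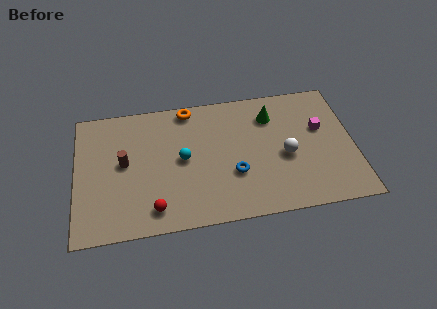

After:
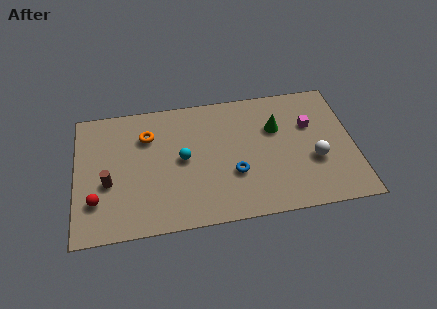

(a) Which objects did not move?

the blue torus and the cyan sphere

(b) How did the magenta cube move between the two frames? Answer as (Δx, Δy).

(-0.5, 0.3)

From the two frames, the magenta cube sits at roughly (12.2, 4.9) before and (11.7, 5.2) after.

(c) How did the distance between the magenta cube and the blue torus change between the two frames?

-0.3

They were about 4.9 units apart before and 4.6 after — 0.3 units closer together.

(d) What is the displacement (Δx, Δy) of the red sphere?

(-2.8, 0.9)

The red sphere started near (3.8, 1.3) and ended near (1.0, 2.2).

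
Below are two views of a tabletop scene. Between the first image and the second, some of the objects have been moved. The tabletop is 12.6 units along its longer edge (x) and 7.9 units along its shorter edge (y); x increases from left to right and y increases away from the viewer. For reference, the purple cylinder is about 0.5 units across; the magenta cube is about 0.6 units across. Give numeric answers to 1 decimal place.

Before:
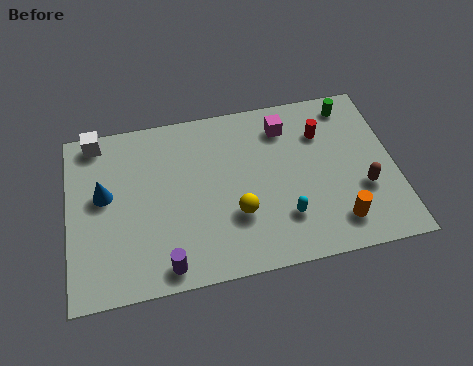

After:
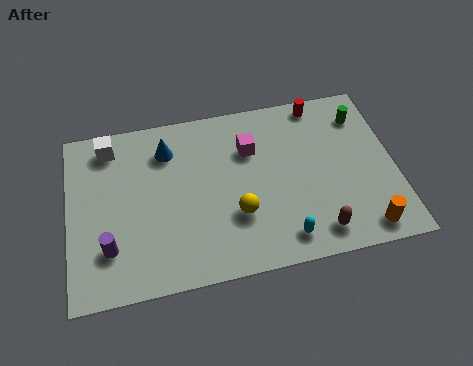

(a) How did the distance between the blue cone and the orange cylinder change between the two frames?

-0.4

They were about 9.3 units apart before and 8.9 after — 0.4 units closer together.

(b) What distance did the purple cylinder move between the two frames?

2.4

The purple cylinder moved from about (3.6, 0.9) to (1.5, 2.1), a distance of √(2.1² + 1.2²) ≈ 2.4.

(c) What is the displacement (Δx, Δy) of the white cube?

(0.5, -0.4)

From the two frames, the white cube sits at roughly (1.2, 7.1) before and (1.7, 6.7) after.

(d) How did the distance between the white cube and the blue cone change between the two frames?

-0.3

Before: roughly 2.6 units apart; after: 2.3. That's 0.3 units closer together.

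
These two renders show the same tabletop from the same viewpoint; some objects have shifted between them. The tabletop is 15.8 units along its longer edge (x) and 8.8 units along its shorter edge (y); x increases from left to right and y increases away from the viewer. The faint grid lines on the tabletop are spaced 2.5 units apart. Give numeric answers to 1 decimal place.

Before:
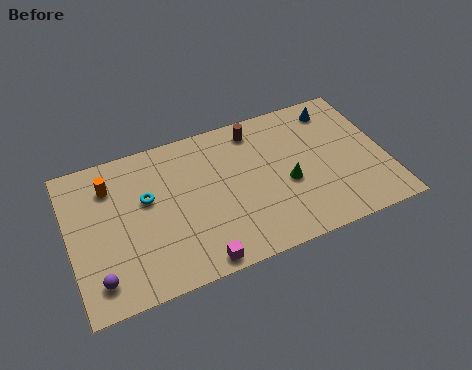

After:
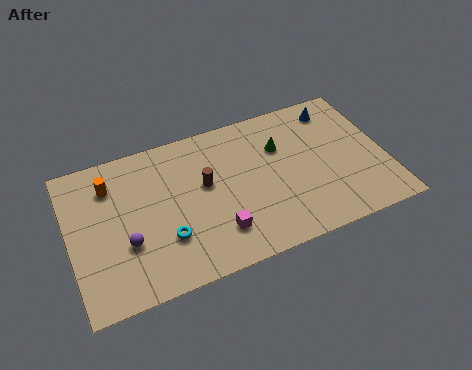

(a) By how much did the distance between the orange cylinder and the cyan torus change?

+2.5

Before: roughly 2.2 units apart; after: 4.7. That's 2.5 units further apart.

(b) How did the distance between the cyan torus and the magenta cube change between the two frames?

-2.4

They were about 5.0 units apart before and 2.6 after — 2.4 units closer together.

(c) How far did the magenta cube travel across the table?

1.7

The magenta cube was near (6.0, 0.8) before and (7.1, 2.1) after, so it travelled √(1.1² + 1.3²) ≈ 1.7 units.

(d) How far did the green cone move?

2.3

The green cone moved from about (10.8, 3.7) to (10.7, 6.0), a distance of √(0.1² + 2.3²) ≈ 2.3.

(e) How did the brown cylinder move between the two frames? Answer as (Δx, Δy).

(-2.8, -2.4)

The brown cylinder was at about (9.6, 7.5) and moved to about (6.8, 5.1).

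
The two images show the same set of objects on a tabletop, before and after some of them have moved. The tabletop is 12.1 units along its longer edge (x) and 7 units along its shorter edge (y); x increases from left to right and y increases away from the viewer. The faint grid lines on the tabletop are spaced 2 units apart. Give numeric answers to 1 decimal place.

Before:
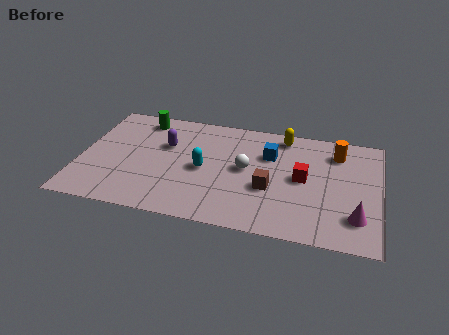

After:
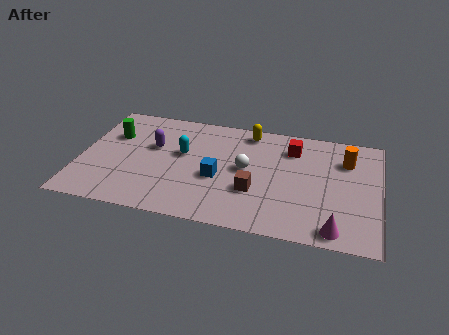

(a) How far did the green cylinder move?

1.7

The green cylinder was near (2.3, 6.0) before and (1.2, 4.7) after, so it travelled √(1.1² + 1.3²) ≈ 1.7 units.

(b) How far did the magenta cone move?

1.2

The magenta cone moved from about (11.2, 1.7) to (10.4, 0.8), a distance of √(0.8² + 0.9²) ≈ 1.2.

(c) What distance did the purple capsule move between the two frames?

0.5

From (3.4, 4.5) to (2.9, 4.3), the purple capsule covered √(0.5² + 0.2²) ≈ 0.5 units.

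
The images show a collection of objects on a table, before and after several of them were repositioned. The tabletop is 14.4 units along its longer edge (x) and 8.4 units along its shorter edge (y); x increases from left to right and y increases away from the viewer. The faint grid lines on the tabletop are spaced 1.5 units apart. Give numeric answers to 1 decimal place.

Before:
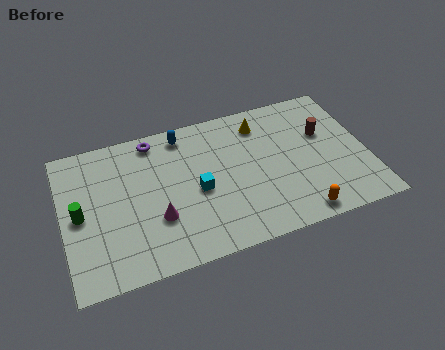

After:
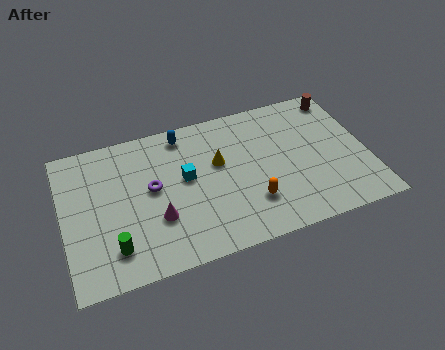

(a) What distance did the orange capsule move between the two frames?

2.5

The orange capsule moved from about (10.8, 0.9) to (8.7, 2.3), a distance of √(2.1² + 1.4²) ≈ 2.5.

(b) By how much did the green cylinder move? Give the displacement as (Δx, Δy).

(1.4, -2.3)

The green cylinder started near (0.8, 4.1) and ended near (2.2, 1.8).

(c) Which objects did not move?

the blue capsule and the magenta cone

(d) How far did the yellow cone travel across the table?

2.8

From (9.6, 6.8) to (7.4, 5.1), the yellow cone covered √(2.2² + 1.7²) ≈ 2.8 units.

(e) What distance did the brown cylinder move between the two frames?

2.2

From (12.5, 5.3) to (13.5, 7.3), the brown cylinder covered √(1.0² + 2.0²) ≈ 2.2 units.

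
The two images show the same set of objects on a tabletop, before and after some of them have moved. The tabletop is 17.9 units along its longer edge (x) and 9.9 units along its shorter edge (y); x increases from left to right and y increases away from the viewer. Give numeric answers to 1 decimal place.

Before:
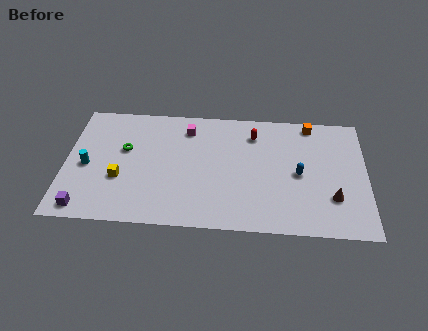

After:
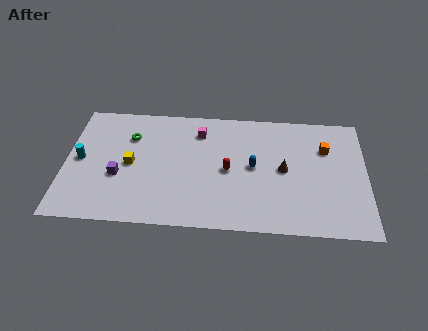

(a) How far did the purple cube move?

3.3

The purple cube was near (1.3, 1.1) before and (3.2, 3.8) after, so it travelled √(1.9² + 2.7²) ≈ 3.3 units.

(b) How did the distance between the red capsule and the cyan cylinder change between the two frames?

-1.6

They were about 10.4 units apart before and 8.8 after — 1.6 units closer together.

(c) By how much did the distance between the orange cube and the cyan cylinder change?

+0.7

They were about 14.0 units apart before and 14.7 after — 0.7 units further apart.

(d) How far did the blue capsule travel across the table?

2.7

The blue capsule was near (13.9, 4.7) before and (11.2, 5.1) after, so it travelled √(2.7² + 0.4²) ≈ 2.7 units.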